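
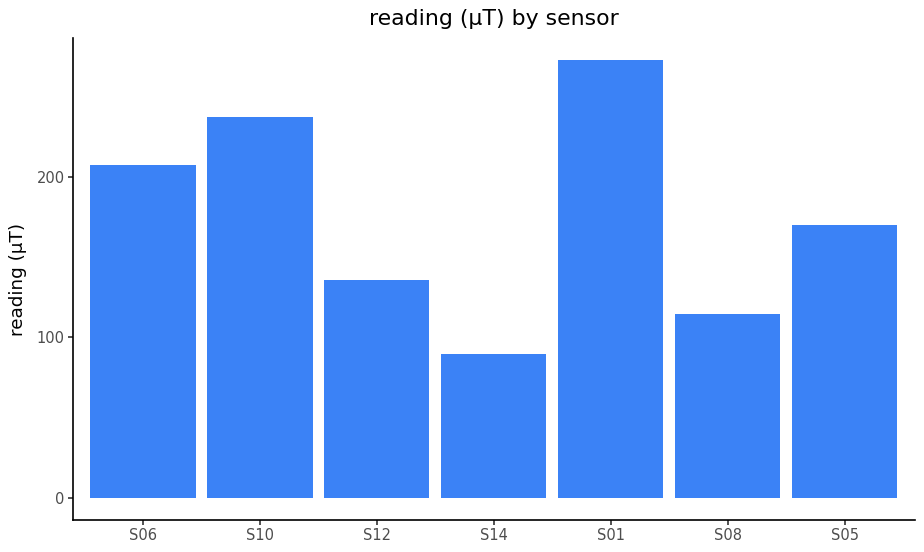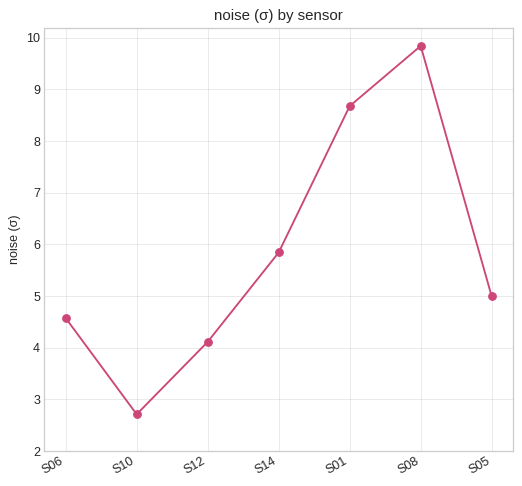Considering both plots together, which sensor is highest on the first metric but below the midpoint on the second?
Chart 2 median noise (σ) ≈ 5; below-median sensors: S06, S10, S12. Among those, S10 has the highest reading (µT) (≈ 250).

S10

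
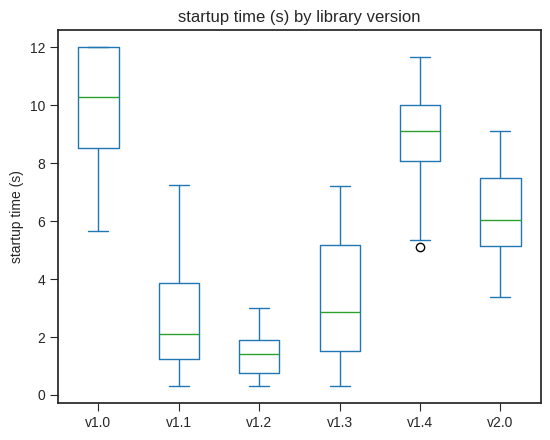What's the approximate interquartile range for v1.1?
≈ 3

Q3 ≈ 4, Q1 ≈ 1; IQR ≈ 3.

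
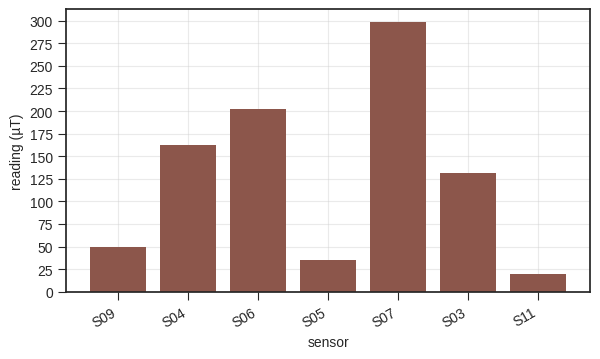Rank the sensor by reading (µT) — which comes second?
Top 3: S07 ≈ 300, S06 ≈ 200, S04 ≈ 150.

S06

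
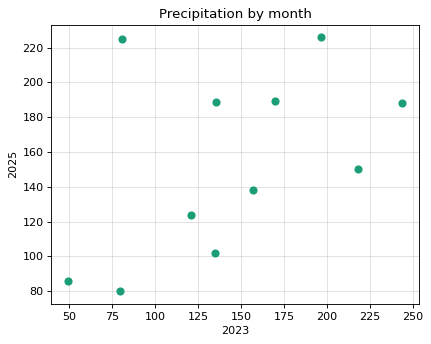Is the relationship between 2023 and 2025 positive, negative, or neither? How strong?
positive, moderate

Points are positively correlated; moderate (|r| ≈ 0.5).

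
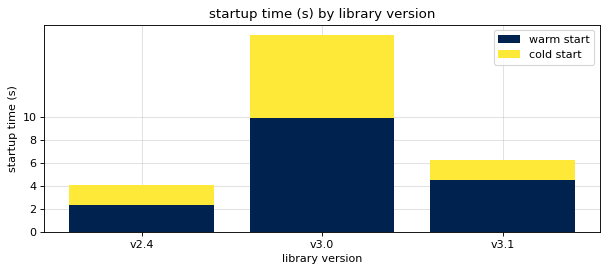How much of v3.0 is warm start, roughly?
≈ 10

warm start top ≈ 10, bottom ≈ 0; segment ≈ 10.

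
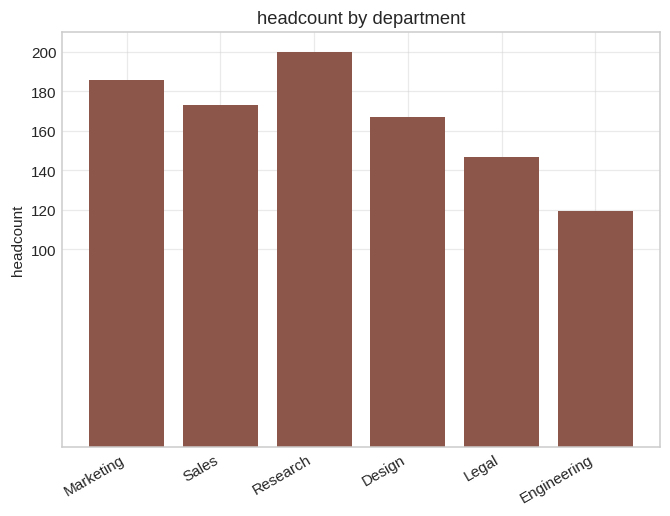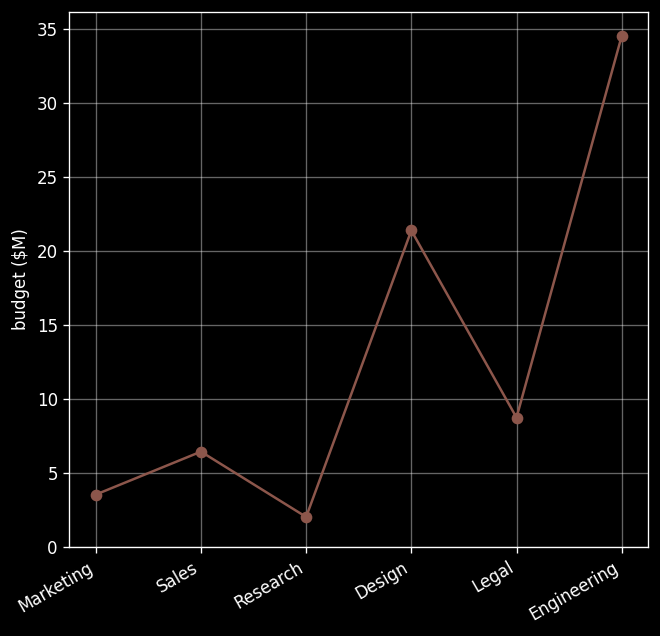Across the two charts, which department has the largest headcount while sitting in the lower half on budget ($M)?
Research

Chart 2 median budget ($M) ≈ 10; below-median departments: Marketing, Sales, Research. Among those, Research has the highest headcount (≈ 200).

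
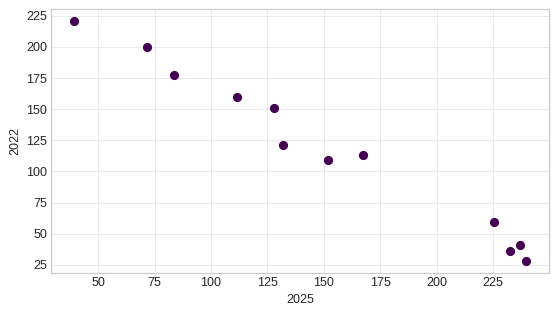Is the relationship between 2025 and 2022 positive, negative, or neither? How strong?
Points are negatively correlated; strong (|r| ≈ 1.0).

negative, strong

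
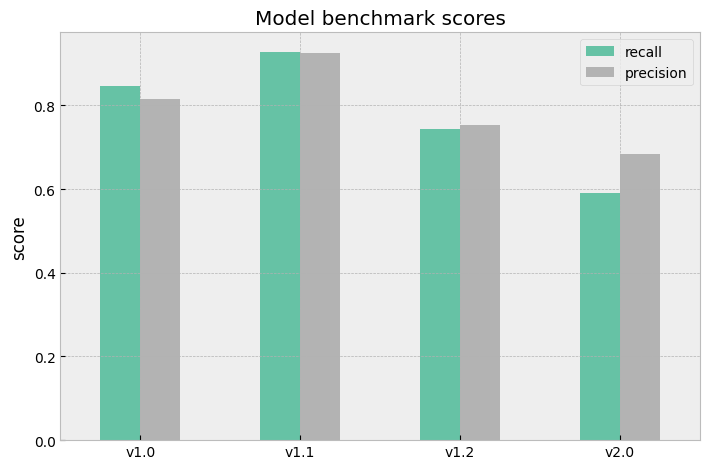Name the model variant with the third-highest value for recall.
v1.2

Top 4 for recall: v1.1 ≈ 0.9, v1.0 ≈ 0.8, v1.2 ≈ 0.7, v2.0 ≈ 0.6.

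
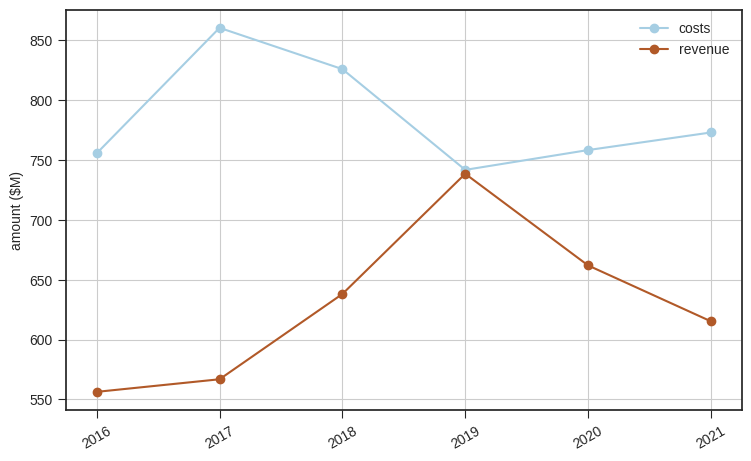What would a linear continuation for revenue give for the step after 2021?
≈ 525

Last three: 750, 650, 600 → slope ≈ -75/step → next ≈ 525.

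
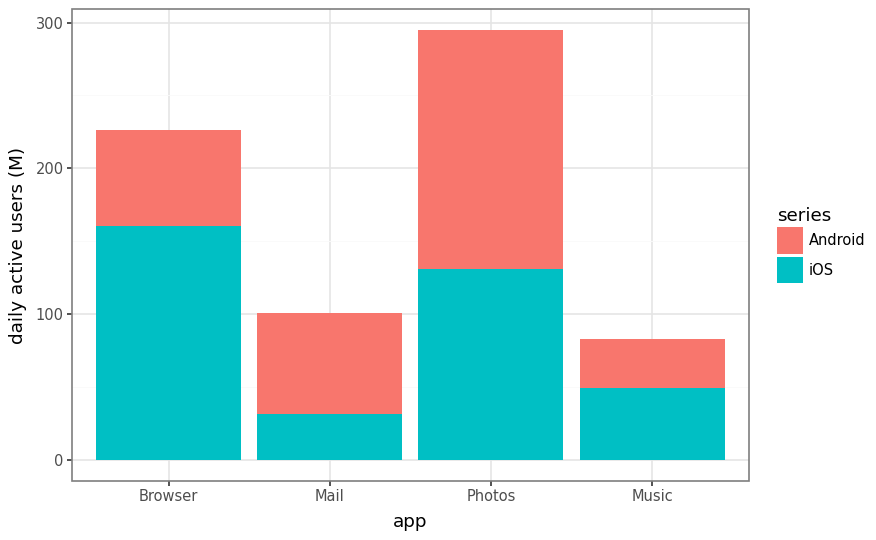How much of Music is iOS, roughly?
≈ 50

iOS top ≈ 50, bottom ≈ 0; segment ≈ 50.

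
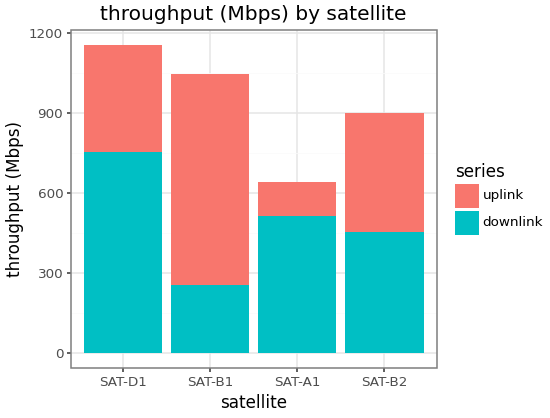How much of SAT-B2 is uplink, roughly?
uplink top ≈ 900, bottom ≈ 500; segment ≈ 400.

≈ 400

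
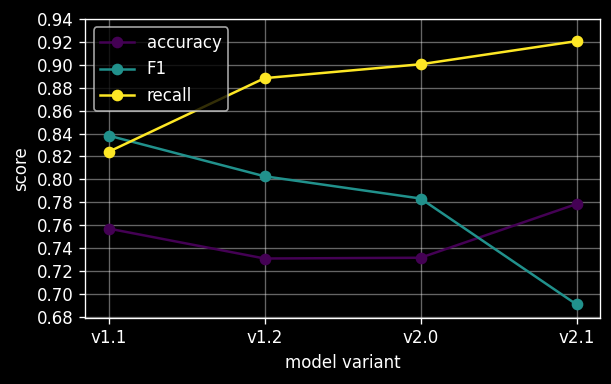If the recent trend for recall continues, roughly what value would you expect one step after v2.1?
≈ 0.94

Last three: 0.88, 0.90, 0.92 → slope ≈ 0.02/step → next ≈ 0.94.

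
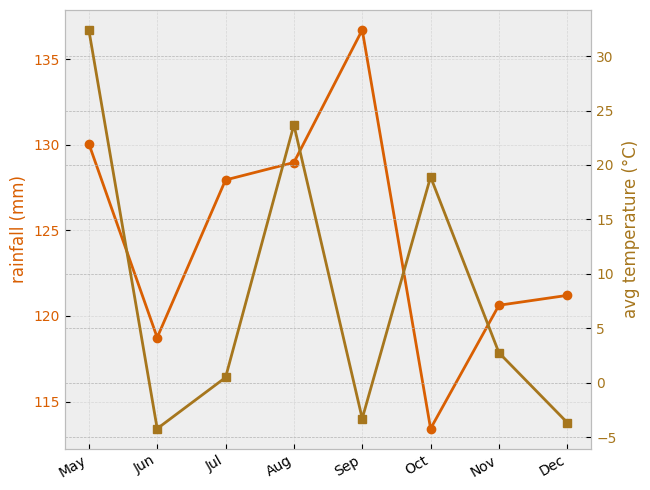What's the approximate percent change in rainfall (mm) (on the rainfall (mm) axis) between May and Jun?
May ≈ 130, Jun ≈ 118; (118 − 130) / 130 ≈ -9.2%.

≈ -9.2%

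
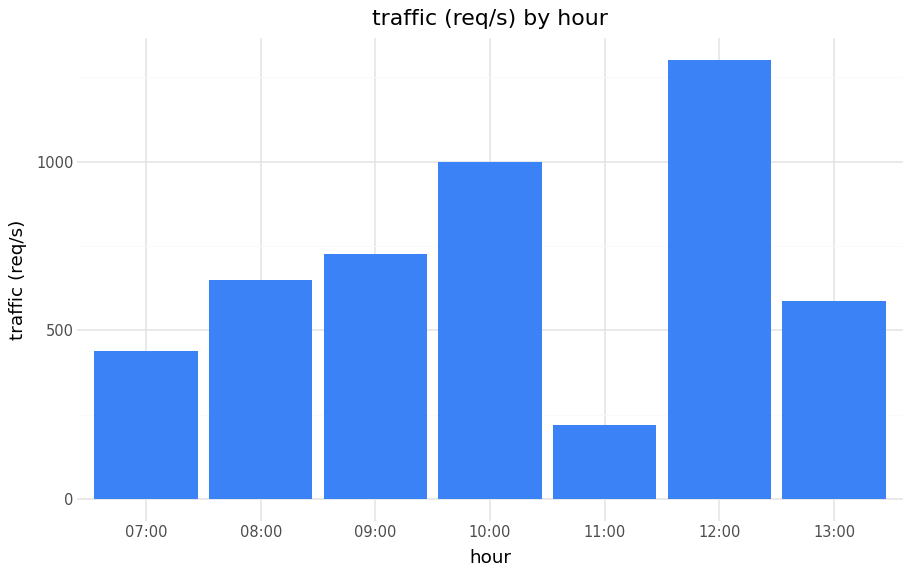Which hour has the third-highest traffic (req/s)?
09:00

Top 4: 12:00 ≈ 1400, 10:00 ≈ 1000, 09:00 ≈ 800, 08:00 ≈ 600.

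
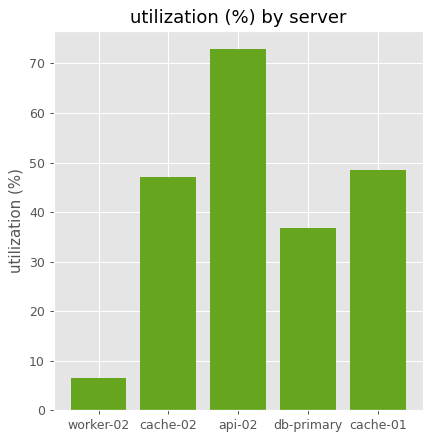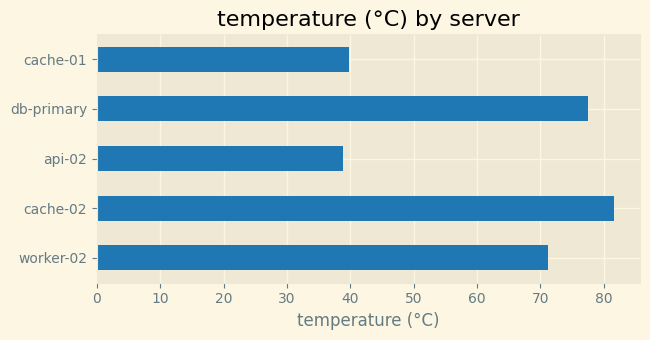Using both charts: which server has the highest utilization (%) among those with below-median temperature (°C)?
Chart 2 median temperature (°C) ≈ 70; below-median servers: api-02, cache-01. Among those, api-02 has the highest utilization (%) (≈ 70).

api-02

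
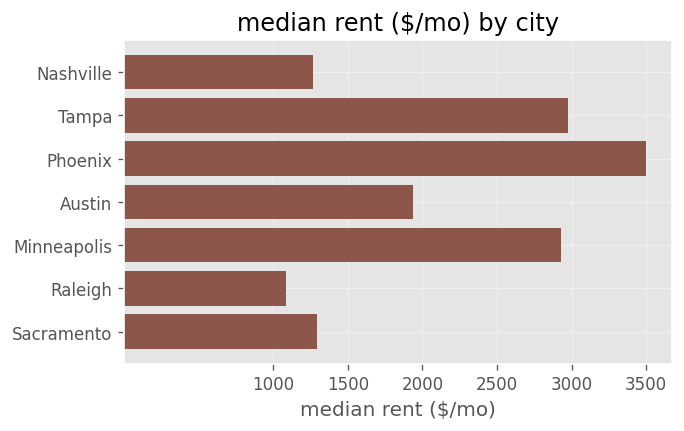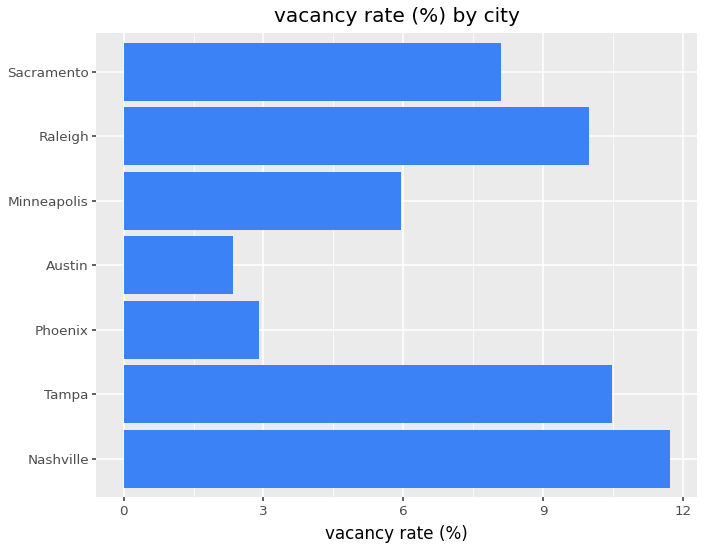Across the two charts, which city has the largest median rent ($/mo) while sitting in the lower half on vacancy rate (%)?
Phoenix

Chart 2 median vacancy rate (%) ≈ 8; below-median cities: Phoenix, Austin, Minneapolis. Among those, Phoenix has the highest median rent ($/mo) (≈ 3500).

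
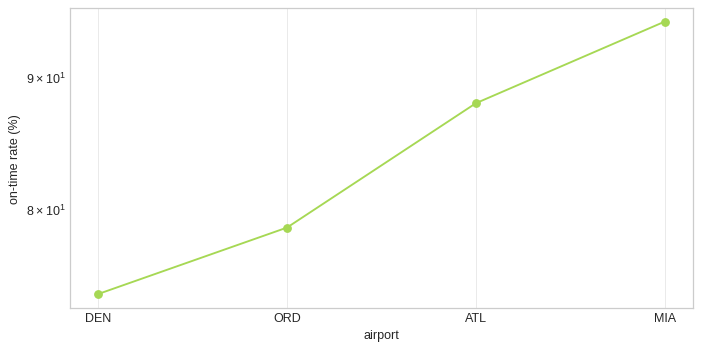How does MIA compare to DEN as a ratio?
MIA ≈ 94, DEN ≈ 74; 94/74 ≈ 1.27.

≈ 1.27×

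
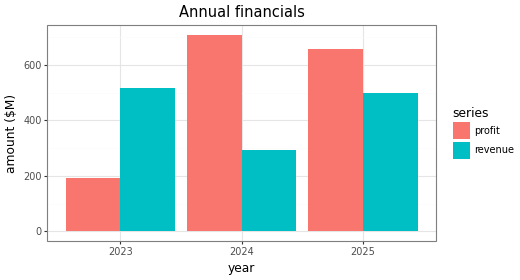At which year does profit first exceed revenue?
2023: profit ≈ 200 vs revenue ≈ 500 (not yet); 2024: profit ≈ 700 vs revenue ≈ 300 (first crossover).

2024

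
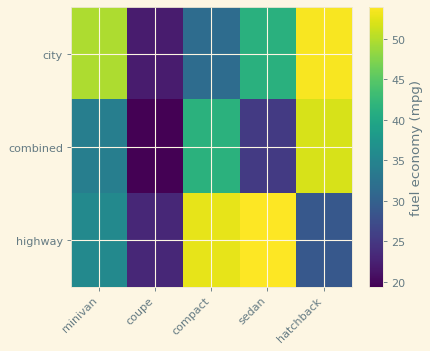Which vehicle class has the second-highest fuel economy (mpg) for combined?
Top 3 for combined: hatchback ≈ 50, compact ≈ 40, minivan ≈ 35.

compact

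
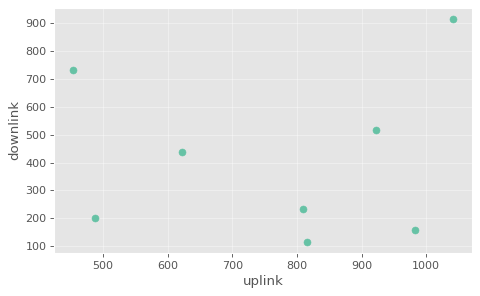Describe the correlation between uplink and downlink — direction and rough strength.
Points are roughly uncorrelated; weak (|r| ≈ 0.1).

no clear correlation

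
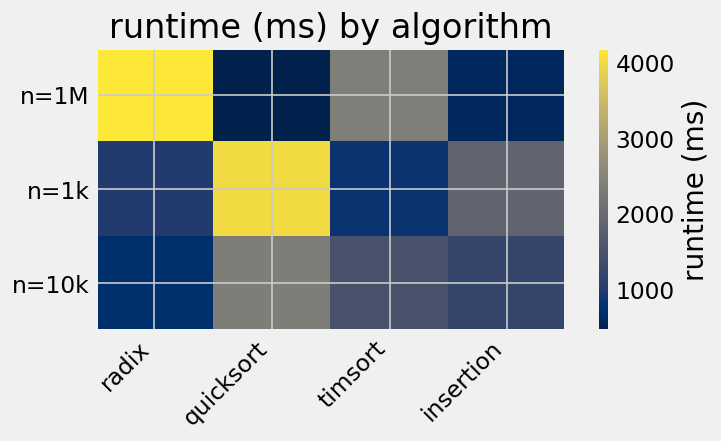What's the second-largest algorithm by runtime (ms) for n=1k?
insertion

Top 3 for n=1k: quicksort ≈ 4000, insertion ≈ 2000, radix ≈ 1000.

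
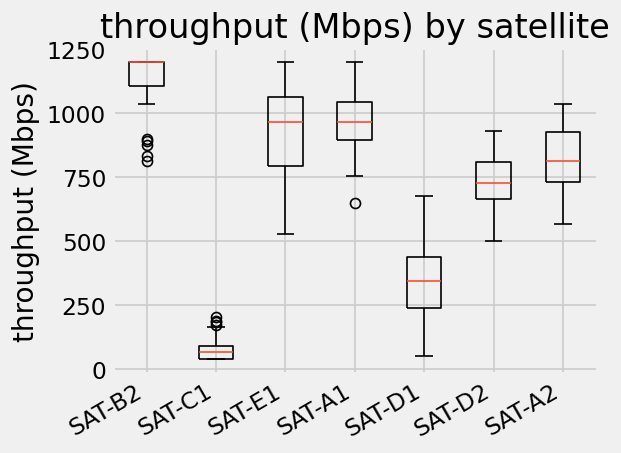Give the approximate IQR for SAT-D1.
≈ 200

Q3 ≈ 400, Q1 ≈ 200; IQR ≈ 200.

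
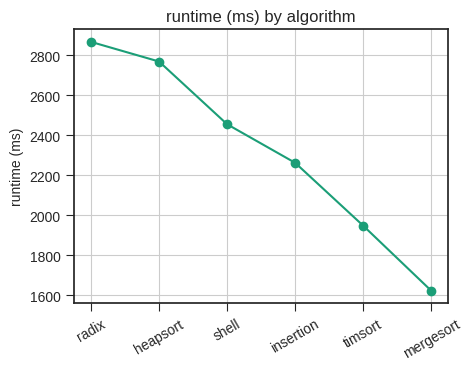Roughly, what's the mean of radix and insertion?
(2800 + 2200) / 2 ≈ 2500.

≈ 2500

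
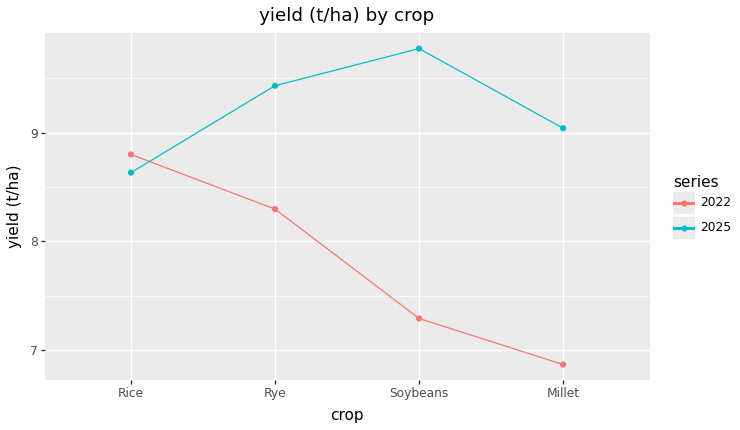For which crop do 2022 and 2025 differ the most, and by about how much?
Soybeans, ≈ 2.5 t/ha

Soybeans: 2022 ≈ 7.5, 2025 ≈ 10.0 → gap ≈ 2.5. Next-largest (Millet) is only ≈ 2.0.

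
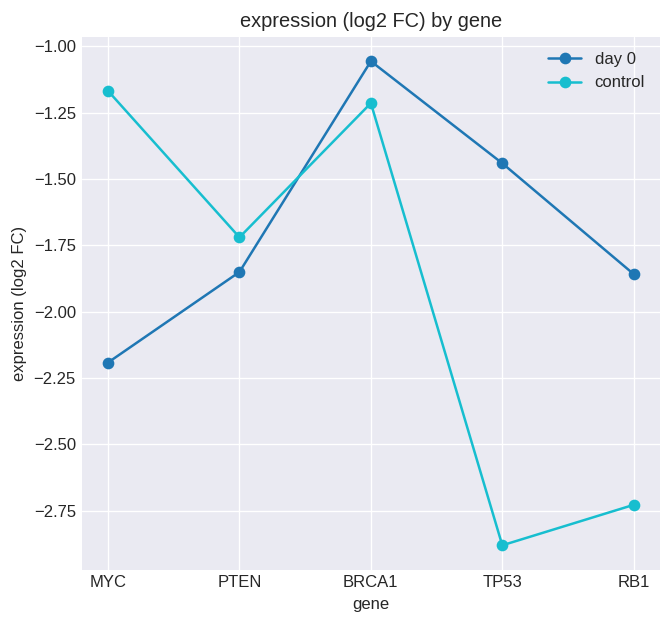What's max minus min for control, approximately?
≈ 1.6

Max MYC ≈ -1.2, min TP53 ≈ -2.8; range ≈ 1.6.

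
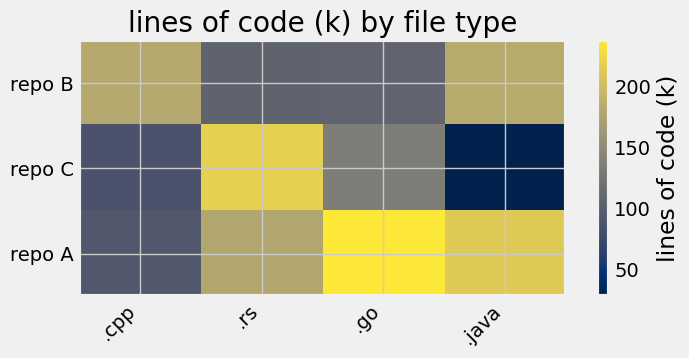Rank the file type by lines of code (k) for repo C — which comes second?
.go

Top 3 for repo C: .rs ≈ 220, .go ≈ 140, .cpp ≈ 80.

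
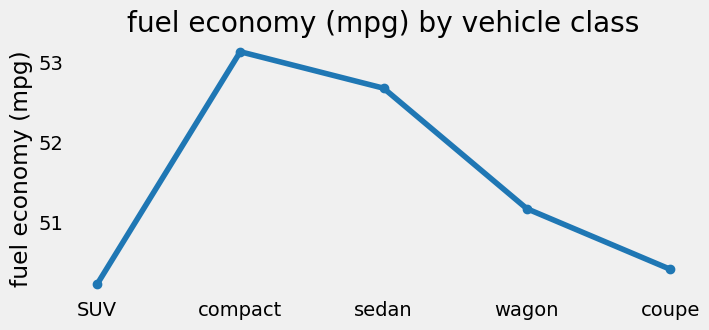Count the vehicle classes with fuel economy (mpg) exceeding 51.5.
Above 51.5: compact, sedan.

2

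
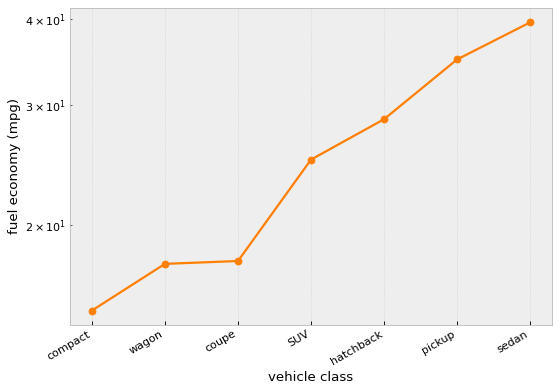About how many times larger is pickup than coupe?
pickup ≈ 35, coupe ≈ 20; 35/20 ≈ 1.75.

≈ 1.75×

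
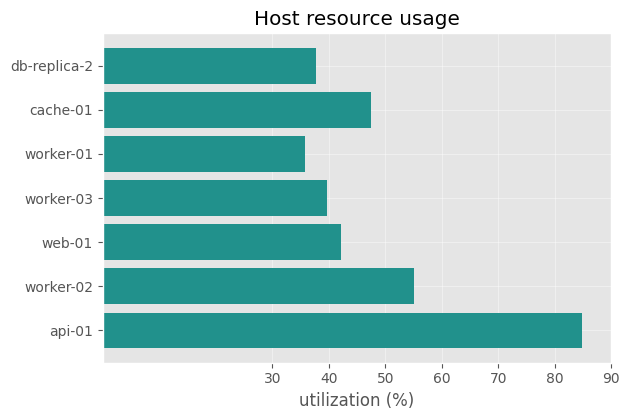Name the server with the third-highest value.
cache-01

Top 4: api-01 ≈ 80, worker-02 ≈ 60, cache-01 ≈ 50, web-01 ≈ 40.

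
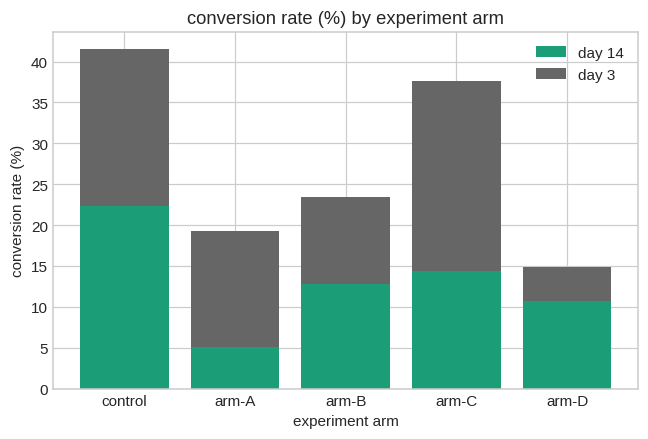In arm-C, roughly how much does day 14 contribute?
day 14 top ≈ 15, bottom ≈ 0; segment ≈ 15.

≈ 15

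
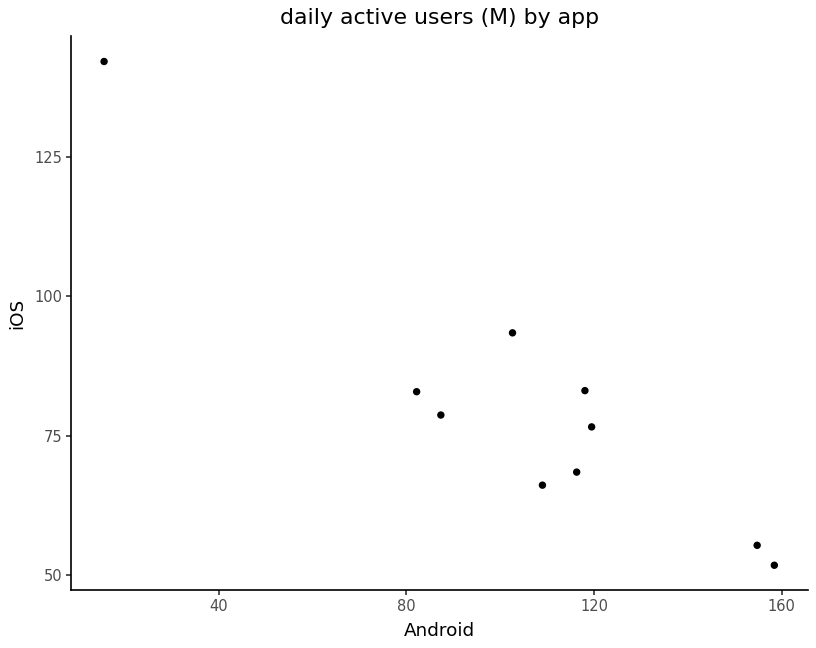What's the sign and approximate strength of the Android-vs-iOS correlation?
Points are negatively correlated; strong (|r| ≈ 0.9).

negative, strong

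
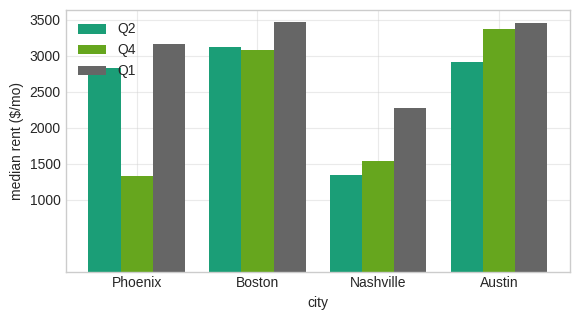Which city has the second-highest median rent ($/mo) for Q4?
Boston

Top 3 for Q4: Austin ≈ 3500, Boston ≈ 3000, Nashville ≈ 1500.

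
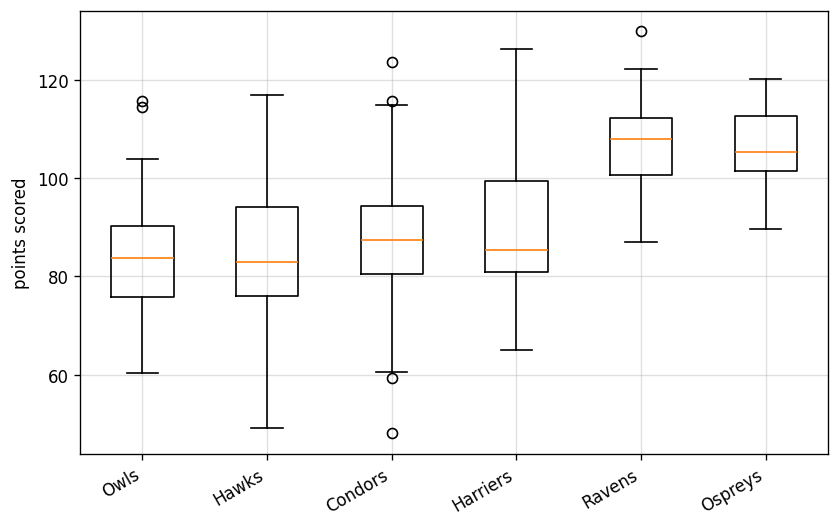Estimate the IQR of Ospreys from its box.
≈ 10

Q3 ≈ 112, Q1 ≈ 102; IQR ≈ 10.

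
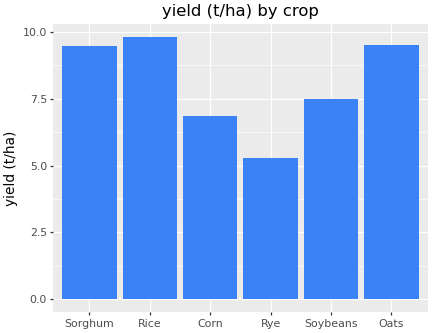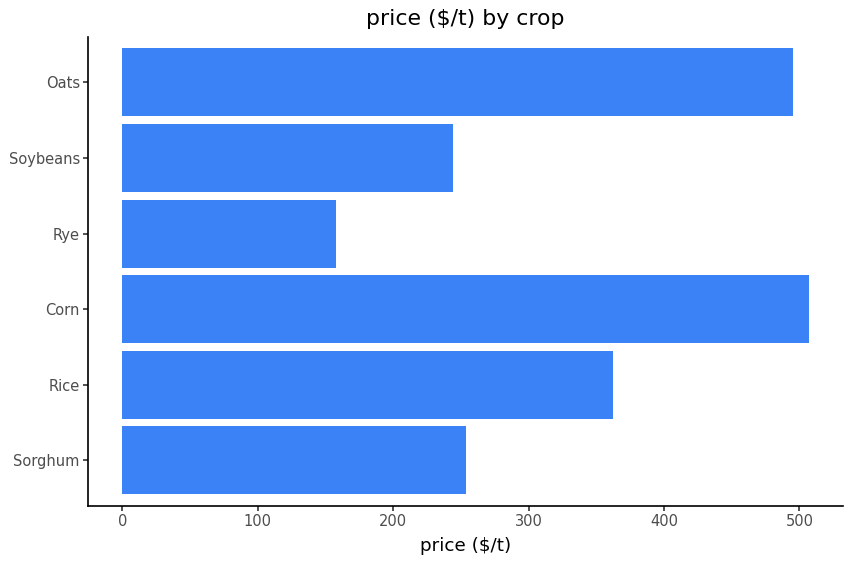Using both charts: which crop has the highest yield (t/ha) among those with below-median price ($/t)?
Chart 2 median price ($/t) ≈ 300; below-median crops: Sorghum, Rye, Soybeans. Among those, Sorghum has the highest yield (t/ha) (≈ 9).

Sorghum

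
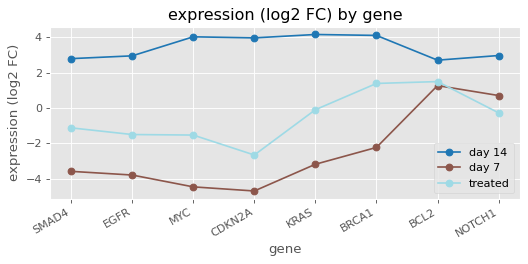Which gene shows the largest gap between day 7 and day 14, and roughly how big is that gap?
CDKN2A, ≈ 9 log2 FC

CDKN2A: day 7 ≈ -5, day 14 ≈ 4 → gap ≈ 9. Next-largest (MYC) is only ≈ 8.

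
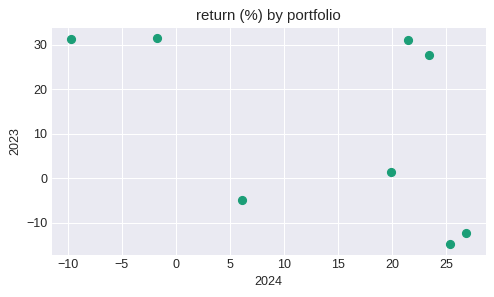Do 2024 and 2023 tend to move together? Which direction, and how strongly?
Points are negatively correlated; moderate (|r| ≈ 0.5).

negative, moderate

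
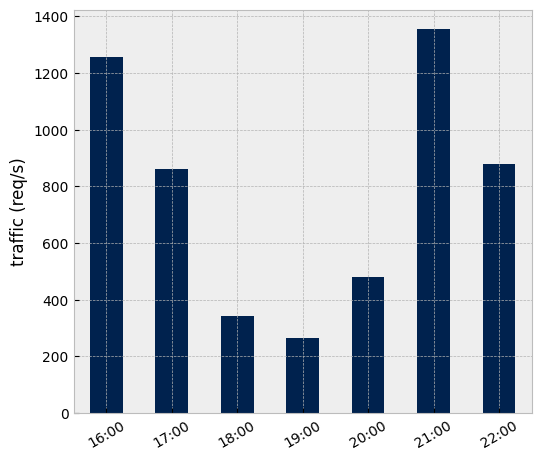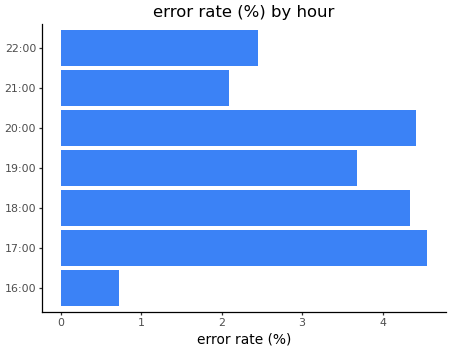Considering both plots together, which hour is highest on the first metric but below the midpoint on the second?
21:00

Chart 2 median error rate (%) ≈ 3.5; below-median hours: 16:00, 21:00, 22:00. Among those, 21:00 has the highest traffic (req/s) (≈ 1400).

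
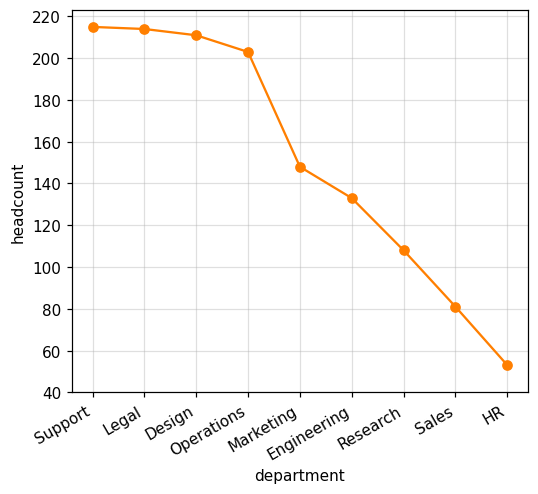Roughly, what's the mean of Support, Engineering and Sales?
≈ 147

(220 + 140 + 80) / 3 ≈ 147.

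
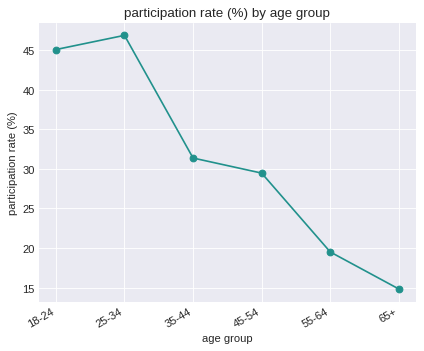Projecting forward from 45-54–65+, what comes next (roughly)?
≈ 7.5

Last three: 30, 20, 15 → slope ≈ -7.5/step → next ≈ 7.5.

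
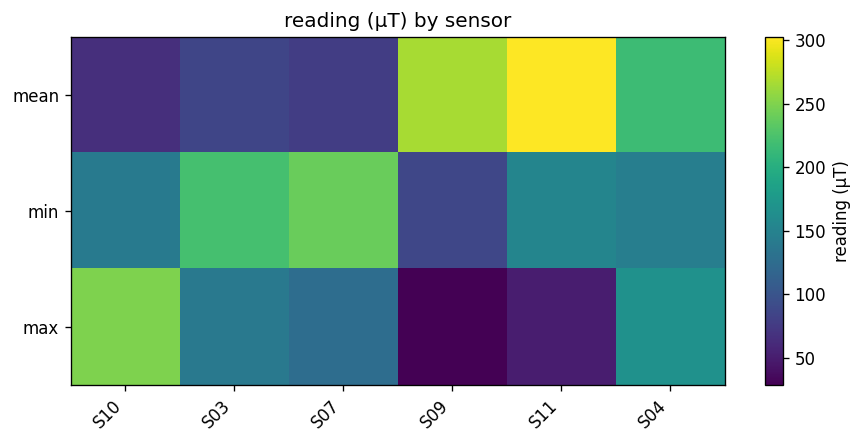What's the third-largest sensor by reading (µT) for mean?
Top 4 for mean: S11 ≈ 300, S09 ≈ 275, S04 ≈ 225, S03 ≈ 75.

S04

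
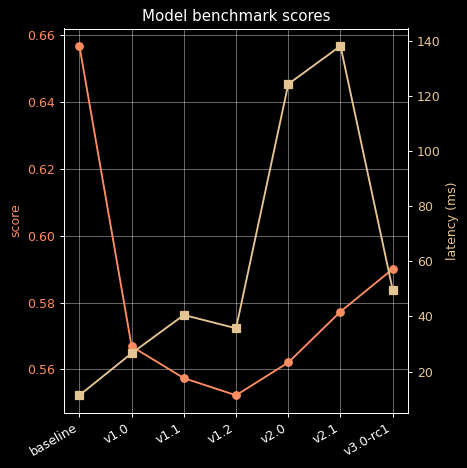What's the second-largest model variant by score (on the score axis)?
v3.0-rc1

Top 3 (on the score axis): baseline ≈ 0.66, v3.0-rc1 ≈ 0.59, v2.1 ≈ 0.58.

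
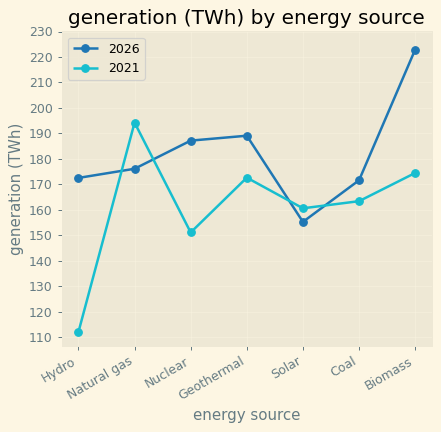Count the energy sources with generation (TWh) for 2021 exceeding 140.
6

Above 140: Natural gas, Nuclear, Geothermal, Solar, Coal, Biomass.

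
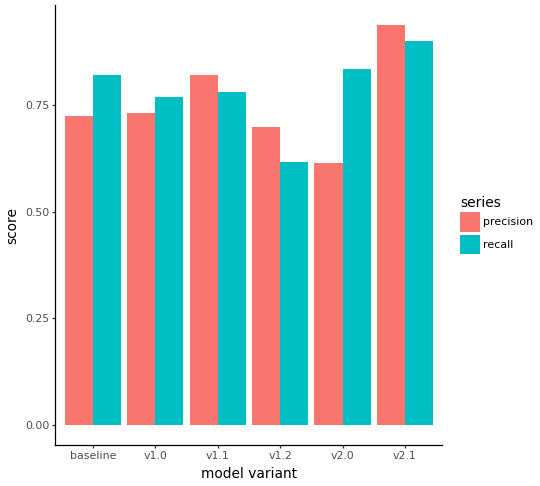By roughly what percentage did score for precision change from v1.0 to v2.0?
v1.0 ≈ 0.7, v2.0 ≈ 0.6; (0.6 − 0.7) / 0.7 ≈ -14.3%.

≈ -14.3%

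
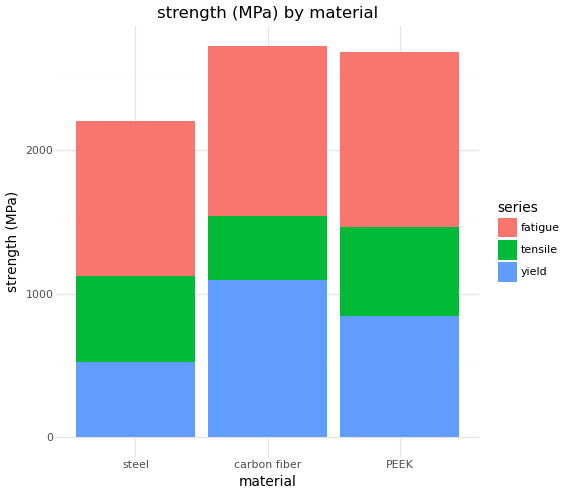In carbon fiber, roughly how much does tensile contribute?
≈ 500

tensile top ≈ 1500, bottom ≈ 1000; segment ≈ 500.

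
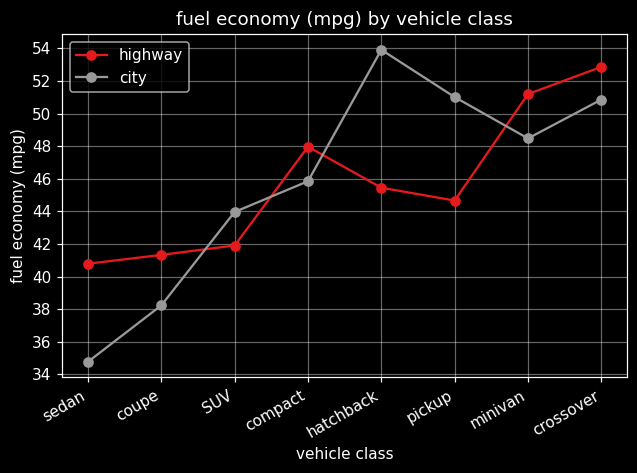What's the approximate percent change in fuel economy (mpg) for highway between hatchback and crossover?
≈ +13%

hatchback ≈ 46, crossover ≈ 52; (52 − 46) / 46 ≈ +13%.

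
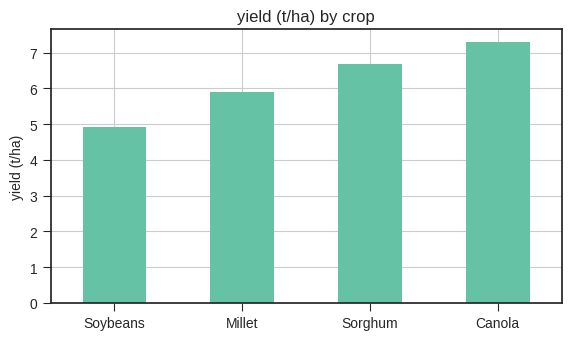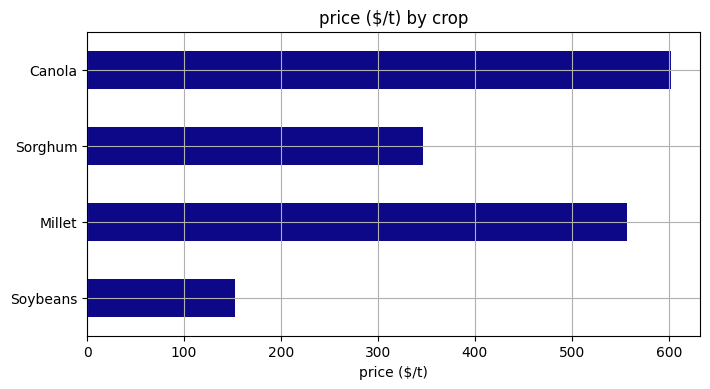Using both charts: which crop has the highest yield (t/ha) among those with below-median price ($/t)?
Chart 2 median price ($/t) ≈ 500; below-median crops: Soybeans, Sorghum. Among those, Sorghum has the highest yield (t/ha) (≈ 7).

Sorghum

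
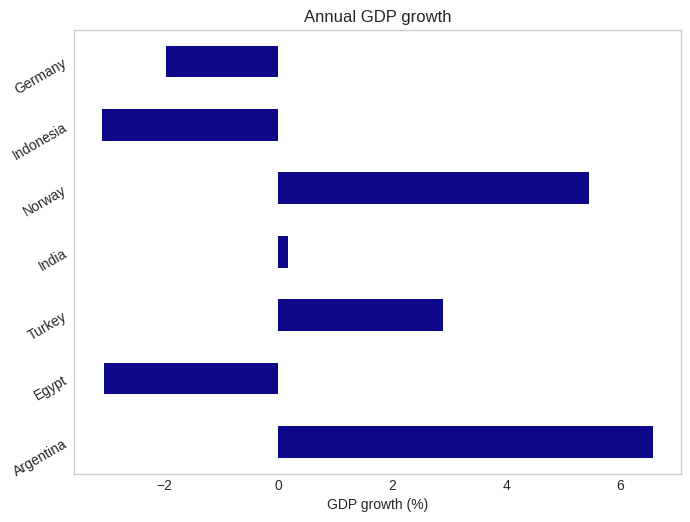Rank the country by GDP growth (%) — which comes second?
Norway

Top 3: Argentina ≈ 7, Norway ≈ 5, Turkey ≈ 3.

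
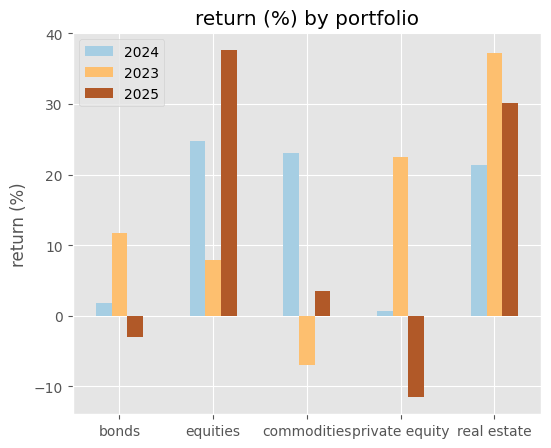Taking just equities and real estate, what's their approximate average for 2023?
≈ 22

(10 + 35) / 2 ≈ 22.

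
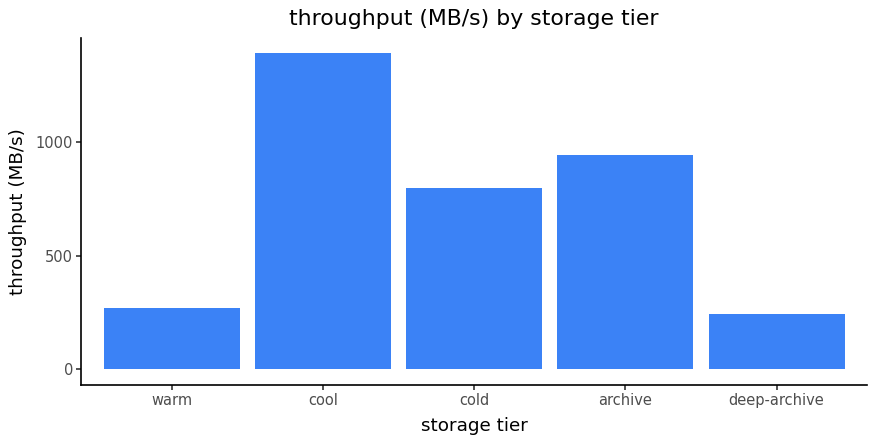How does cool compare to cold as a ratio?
cool ≈ 1400, cold ≈ 800; 1400/800 ≈ 1.75.

≈ 1.75×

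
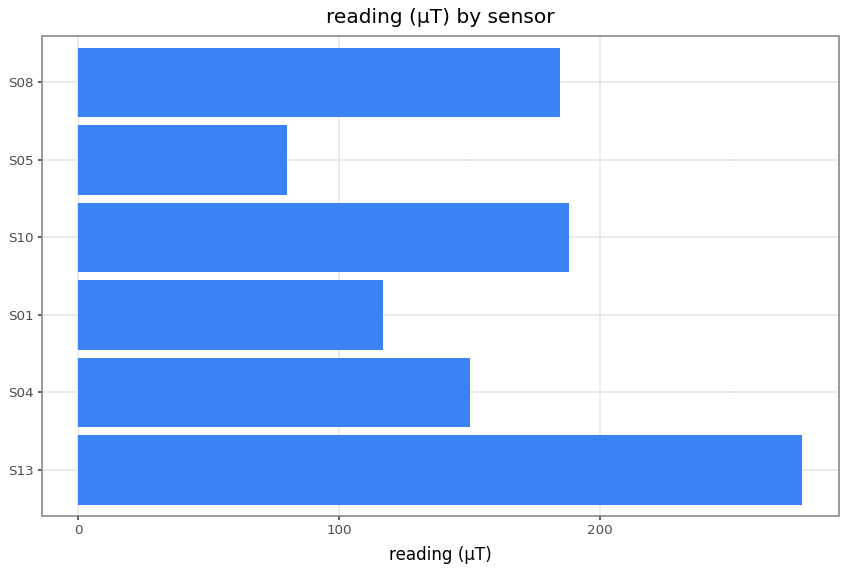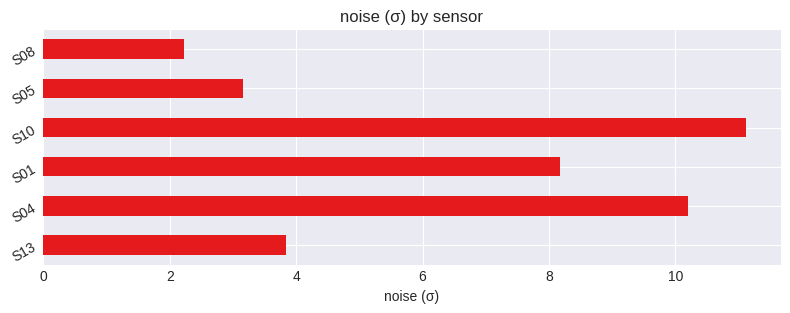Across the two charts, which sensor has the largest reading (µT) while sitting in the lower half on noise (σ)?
S13

Chart 2 median noise (σ) ≈ 6; below-median sensors: S13, S05, S08. Among those, S13 has the highest reading (µT) (≈ 300).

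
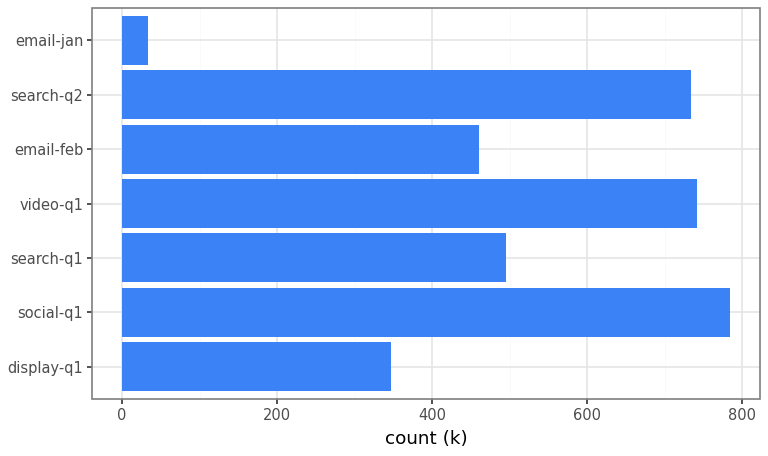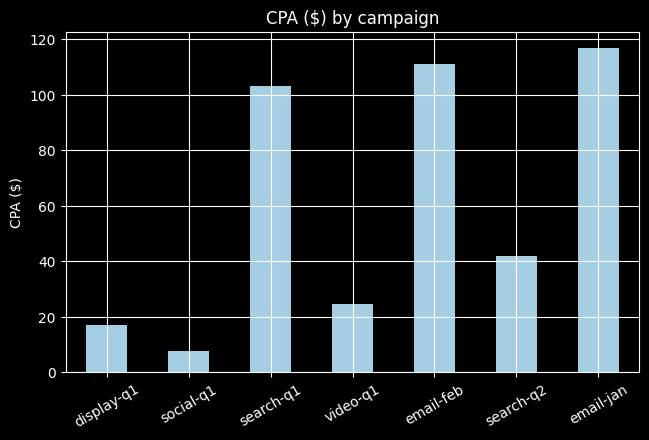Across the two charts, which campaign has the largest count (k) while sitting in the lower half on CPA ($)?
Chart 2 median CPA ($) ≈ 40; below-median campaigns: display-q1, social-q1, video-q1. Among those, social-q1 has the highest count (k) (≈ 800).

social-q1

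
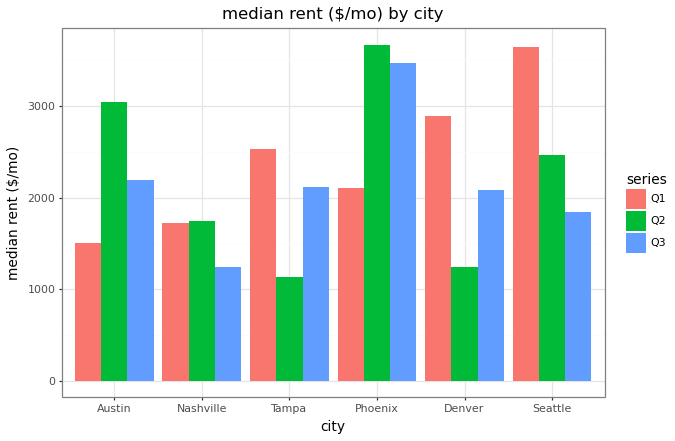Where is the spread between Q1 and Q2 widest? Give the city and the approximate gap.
Denver, ≈ 2000 $/mo

Denver: Q1 ≈ 3000, Q2 ≈ 1000 → gap ≈ 2000. Next-largest (Phoenix) is only ≈ 1500.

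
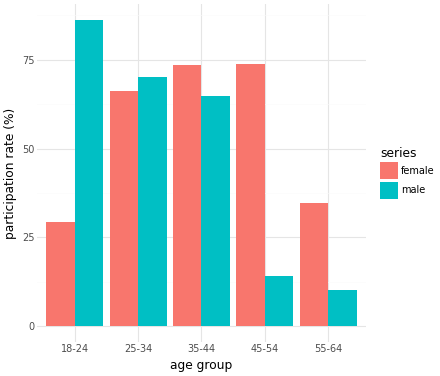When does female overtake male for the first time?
35-44

25-34: female ≈ 70 vs male ≈ 70 (not yet); 35-44: female ≈ 70 vs male ≈ 60 (first crossover).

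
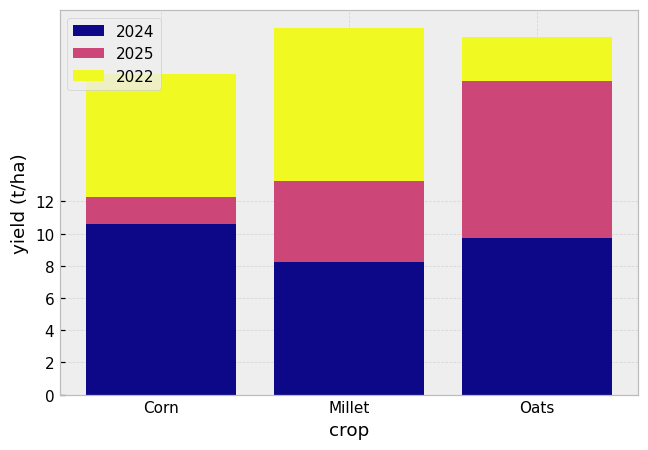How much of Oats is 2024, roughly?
≈ 10

2024 top ≈ 10, bottom ≈ 0; segment ≈ 10.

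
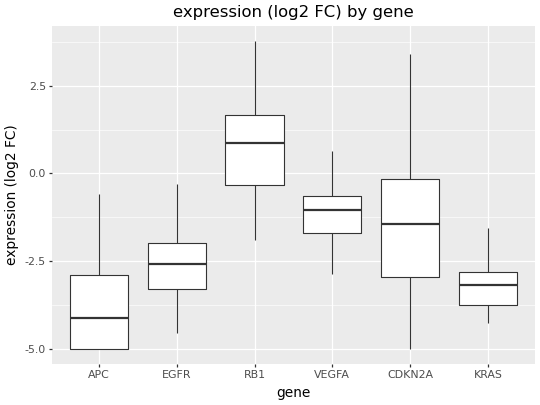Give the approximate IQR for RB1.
Q3 ≈ 1.5, Q1 ≈ -0.5; IQR ≈ 2.0.

≈ 2.0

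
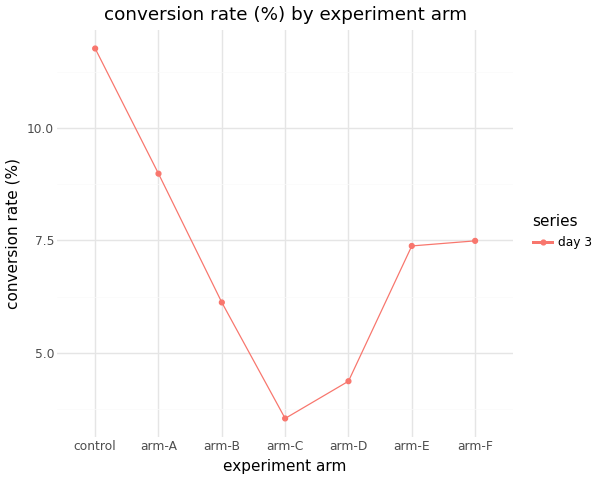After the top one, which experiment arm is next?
Top 3: control ≈ 12, arm-A ≈ 9, arm-F ≈ 7.

arm-A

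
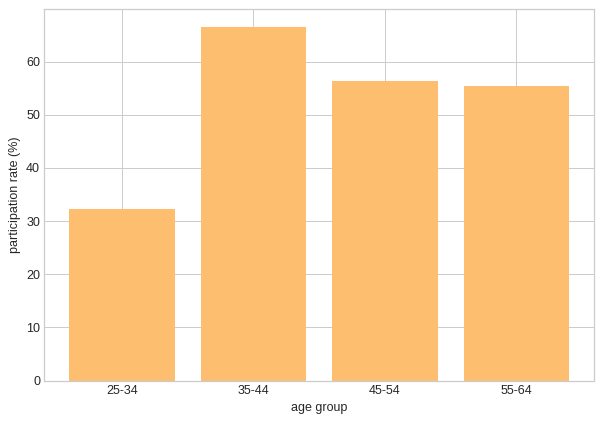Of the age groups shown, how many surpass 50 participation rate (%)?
Above 50: 35-44, 45-54, 55-64.

3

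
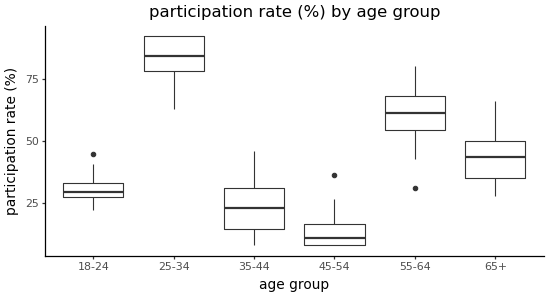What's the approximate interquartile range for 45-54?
≈ 10

Q3 ≈ 20, Q1 ≈ 10; IQR ≈ 10.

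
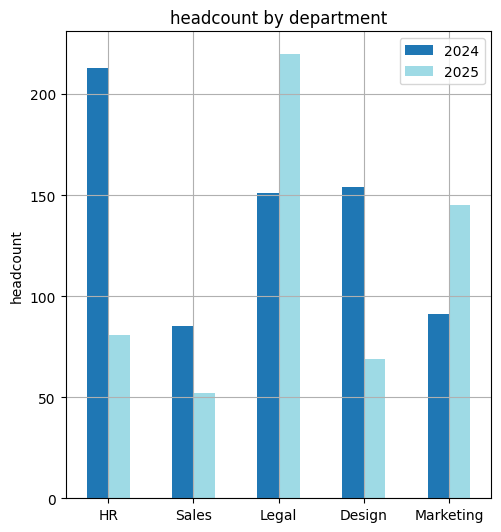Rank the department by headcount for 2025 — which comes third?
Top 4 for 2025: Legal ≈ 220, Marketing ≈ 140, HR ≈ 80, Design ≈ 60.

HR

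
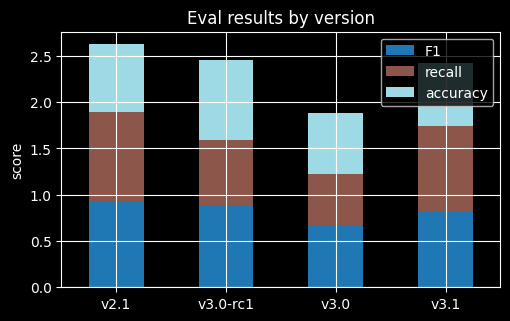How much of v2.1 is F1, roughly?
≈ 1.0

F1 top ≈ 1.0, bottom ≈ 0.0; segment ≈ 1.0.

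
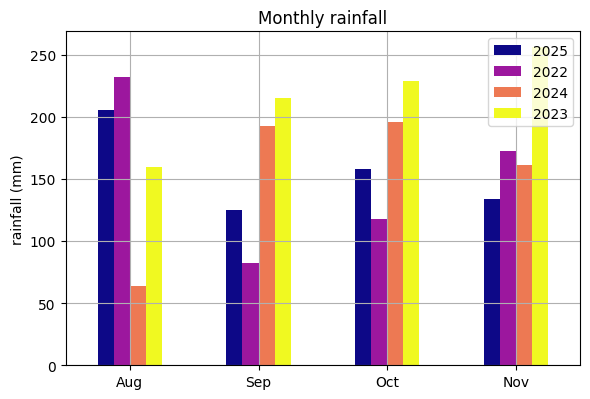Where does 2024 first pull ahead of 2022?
Aug: 2024 ≈ 75 vs 2022 ≈ 225 (not yet); Sep: 2024 ≈ 200 vs 2022 ≈ 75 (first crossover).

Sep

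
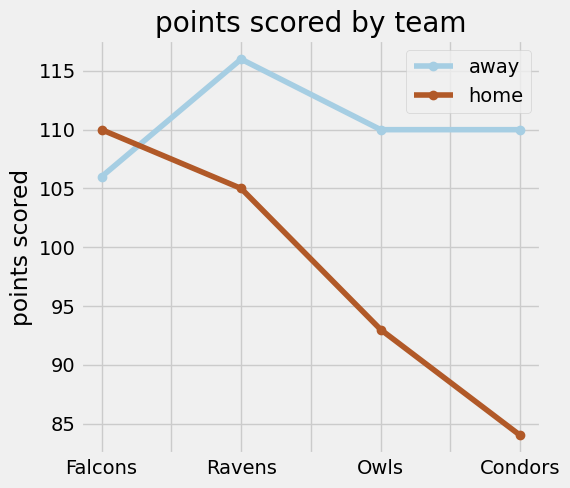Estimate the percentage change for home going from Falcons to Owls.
≈ -13.6%

Falcons ≈ 110, Owls ≈ 95; (95 − 110) / 110 ≈ -13.6%.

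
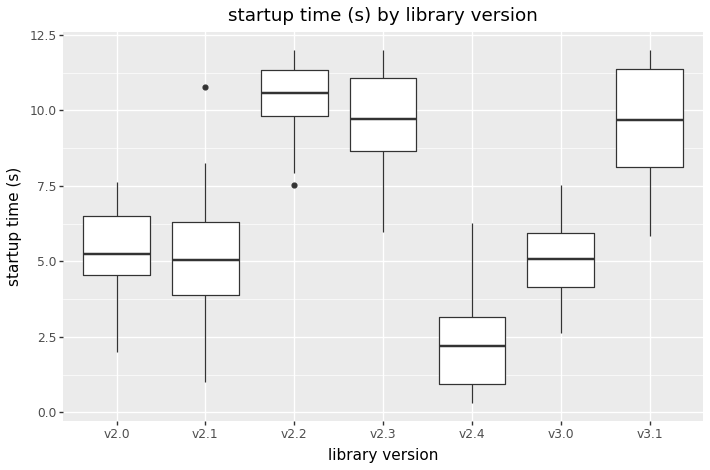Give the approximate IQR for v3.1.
≈ 3

Q3 ≈ 11, Q1 ≈ 8; IQR ≈ 3.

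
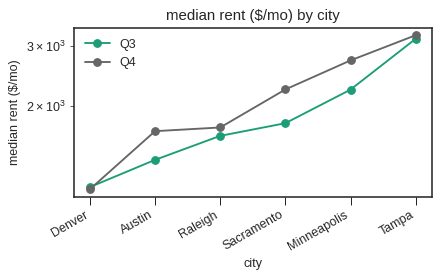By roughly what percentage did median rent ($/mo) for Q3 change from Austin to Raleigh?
Austin ≈ 1400, Raleigh ≈ 1600; (1600 − 1400) / 1400 ≈ +14.3%.

≈ +14.3%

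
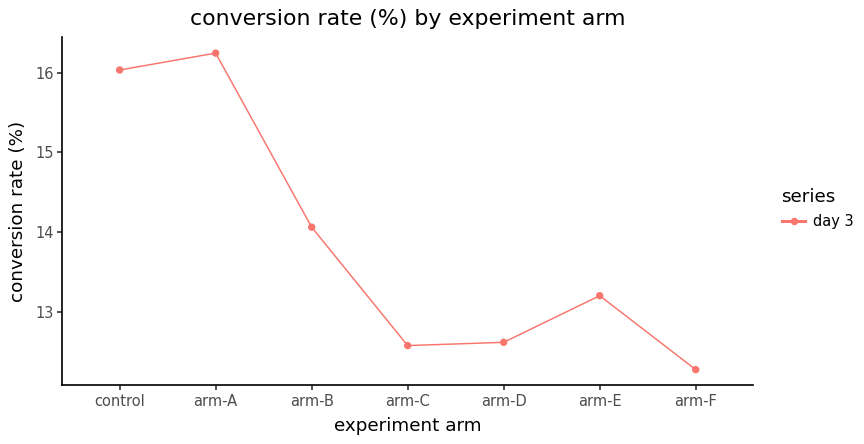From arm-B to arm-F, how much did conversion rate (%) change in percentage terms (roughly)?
arm-B ≈ 14.0, arm-F ≈ 12.5; (12.5 − 14.0) / 14.0 ≈ -10.7%.

≈ -10.7%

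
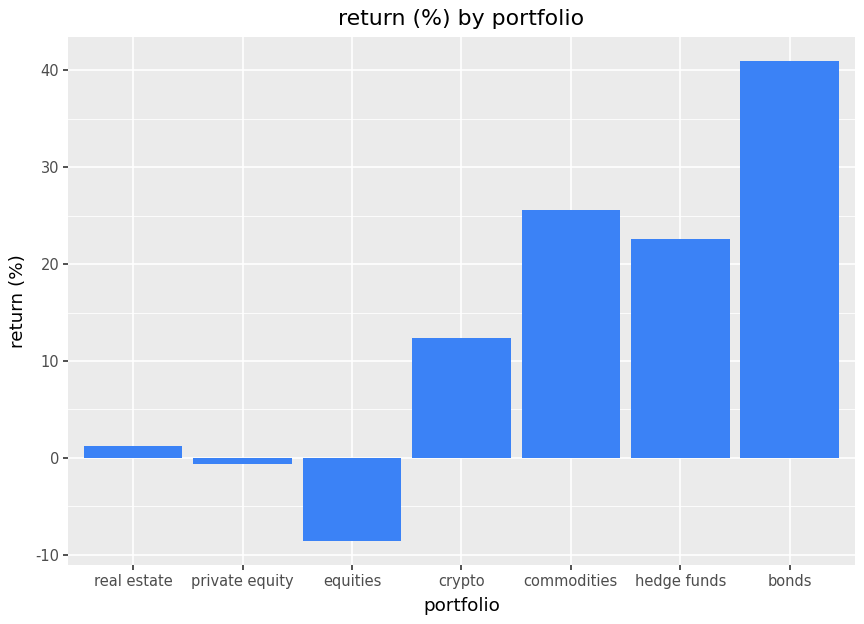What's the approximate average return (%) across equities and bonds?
(-10 + 40) / 2 ≈ 15.

≈ 15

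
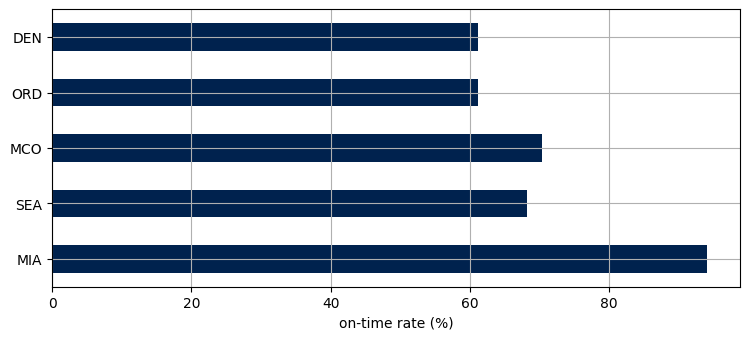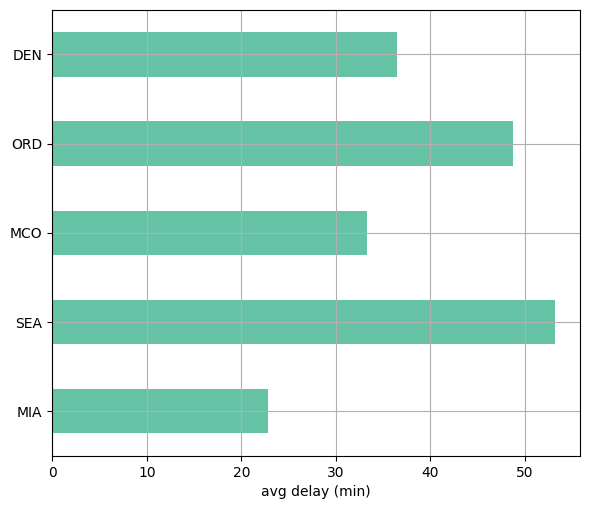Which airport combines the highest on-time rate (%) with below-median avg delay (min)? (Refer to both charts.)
Chart 2 median avg delay (min) ≈ 35; below-median airports: MIA, MCO. Among those, MIA has the highest on-time rate (%) (≈ 90).

MIA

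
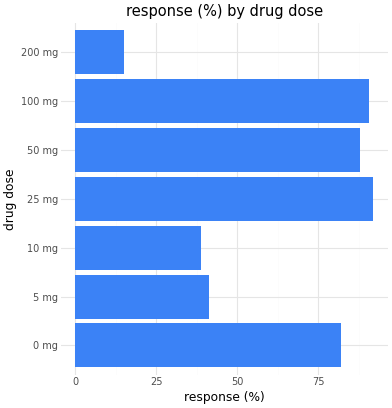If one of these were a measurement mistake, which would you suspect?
200 mg

200 mg ≈ 20; the rest sit between ≈ 40 and ≈ 90.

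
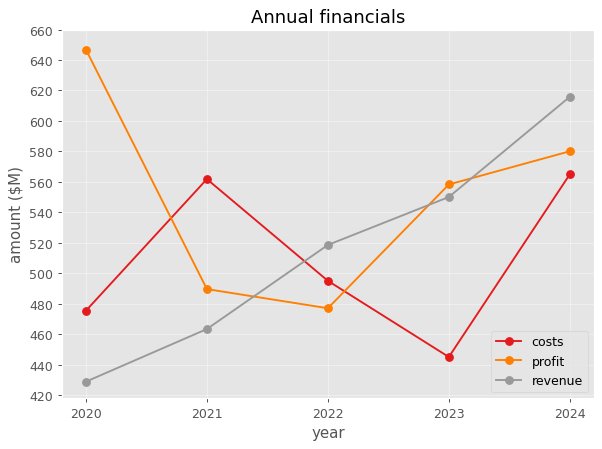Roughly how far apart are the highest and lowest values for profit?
Max 2020 ≈ 640, min 2022 ≈ 480; range ≈ 160.

≈ 160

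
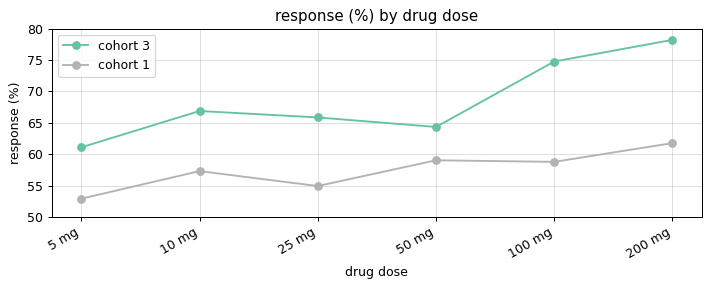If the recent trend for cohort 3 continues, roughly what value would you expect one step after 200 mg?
Last three: 65, 75, 80 → slope ≈ 7.5/step → next ≈ 87.5.

≈ 87.5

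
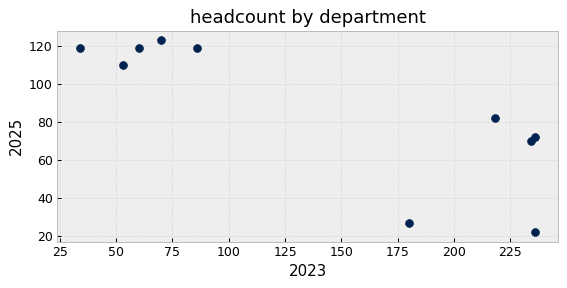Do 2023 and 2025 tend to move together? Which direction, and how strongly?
negative, strong

Points are negatively correlated; strong (|r| ≈ 0.8).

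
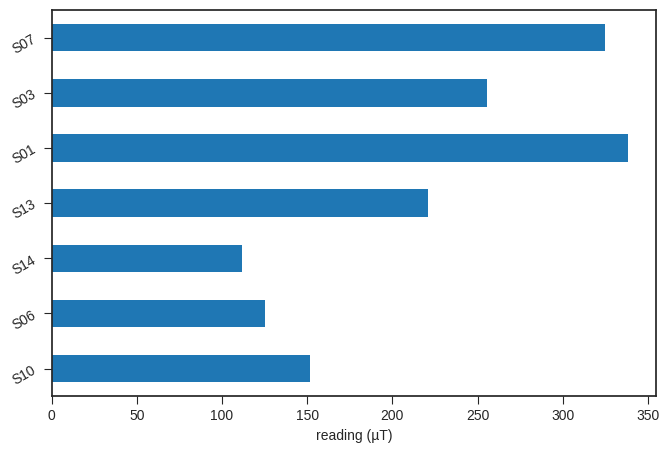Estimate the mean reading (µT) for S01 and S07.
(350 + 300) / 2 ≈ 325.

≈ 325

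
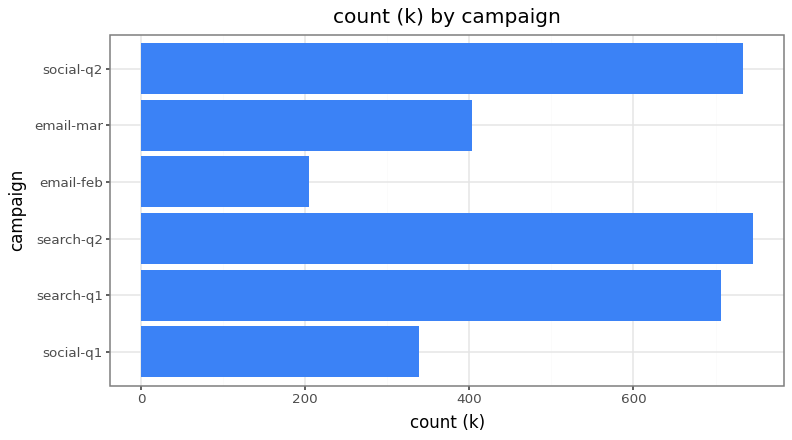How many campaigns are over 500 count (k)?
Above 500: search-q1, search-q2, social-q2.

3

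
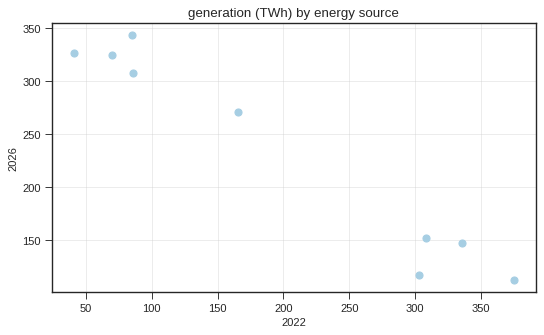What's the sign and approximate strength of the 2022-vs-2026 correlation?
Points are negatively correlated; strong (|r| ≈ 1.0).

negative, strong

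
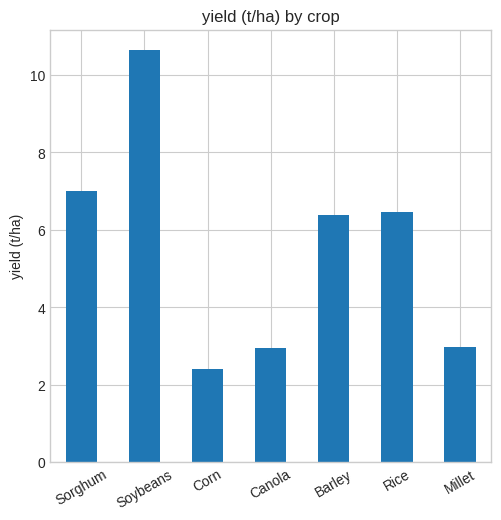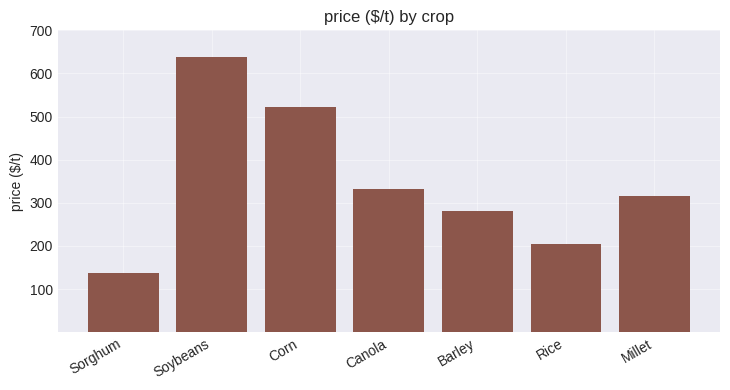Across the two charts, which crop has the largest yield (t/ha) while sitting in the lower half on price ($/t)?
Sorghum

Chart 2 median price ($/t) ≈ 300; below-median crops: Sorghum, Barley, Rice. Among those, Sorghum has the highest yield (t/ha) (≈ 7).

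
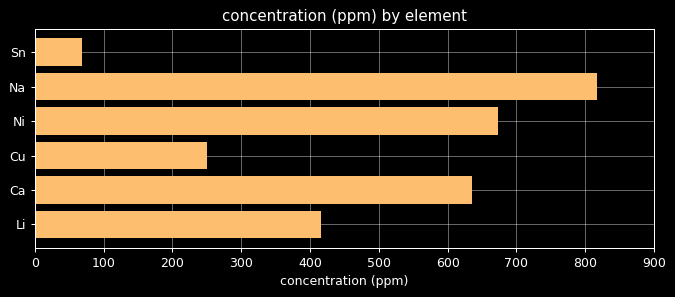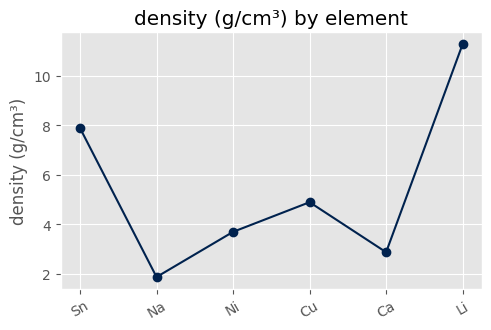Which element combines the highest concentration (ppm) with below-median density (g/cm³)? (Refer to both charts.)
Na

Chart 2 median density (g/cm³) ≈ 4; below-median elements: Na, Ni, Ca. Among those, Na has the highest concentration (ppm) (≈ 800).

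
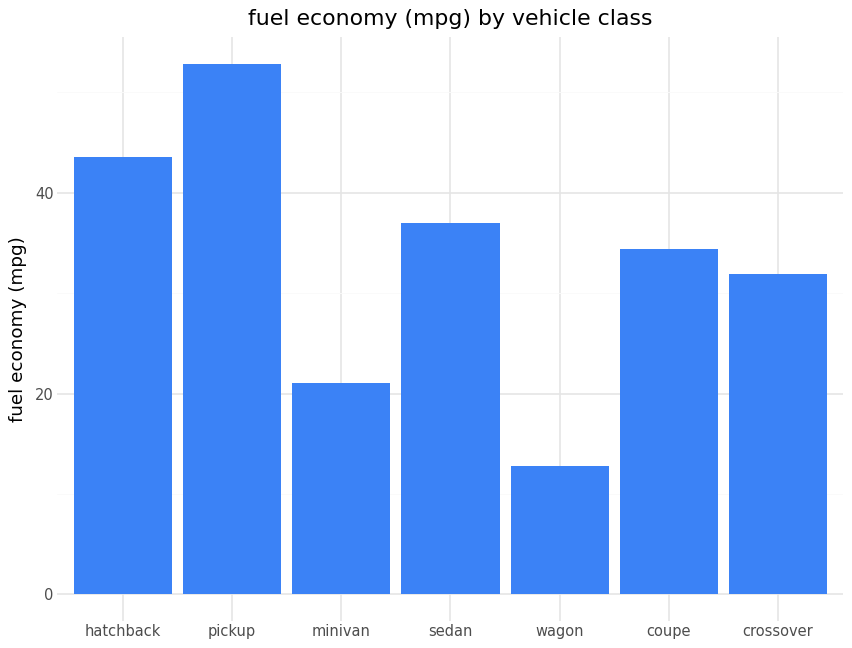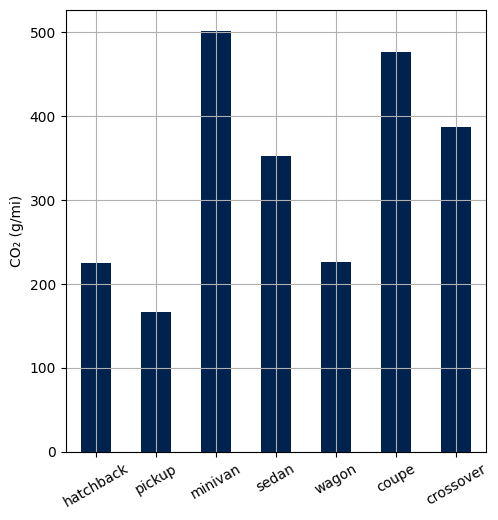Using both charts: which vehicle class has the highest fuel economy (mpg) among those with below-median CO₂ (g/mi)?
Chart 2 median CO₂ (g/mi) ≈ 350; below-median vehicle classes: hatchback, pickup, wagon. Among those, pickup has the highest fuel economy (mpg) (≈ 55).

pickup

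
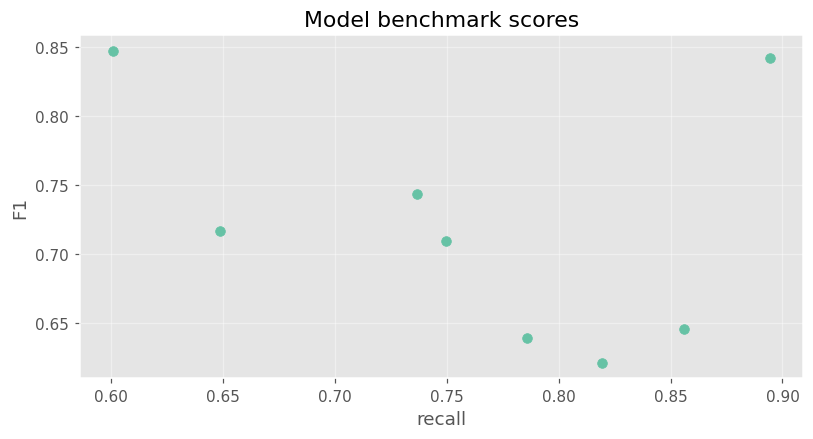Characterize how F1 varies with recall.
negative, weak

Points are negatively correlated; weak (|r| ≈ 0.3).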